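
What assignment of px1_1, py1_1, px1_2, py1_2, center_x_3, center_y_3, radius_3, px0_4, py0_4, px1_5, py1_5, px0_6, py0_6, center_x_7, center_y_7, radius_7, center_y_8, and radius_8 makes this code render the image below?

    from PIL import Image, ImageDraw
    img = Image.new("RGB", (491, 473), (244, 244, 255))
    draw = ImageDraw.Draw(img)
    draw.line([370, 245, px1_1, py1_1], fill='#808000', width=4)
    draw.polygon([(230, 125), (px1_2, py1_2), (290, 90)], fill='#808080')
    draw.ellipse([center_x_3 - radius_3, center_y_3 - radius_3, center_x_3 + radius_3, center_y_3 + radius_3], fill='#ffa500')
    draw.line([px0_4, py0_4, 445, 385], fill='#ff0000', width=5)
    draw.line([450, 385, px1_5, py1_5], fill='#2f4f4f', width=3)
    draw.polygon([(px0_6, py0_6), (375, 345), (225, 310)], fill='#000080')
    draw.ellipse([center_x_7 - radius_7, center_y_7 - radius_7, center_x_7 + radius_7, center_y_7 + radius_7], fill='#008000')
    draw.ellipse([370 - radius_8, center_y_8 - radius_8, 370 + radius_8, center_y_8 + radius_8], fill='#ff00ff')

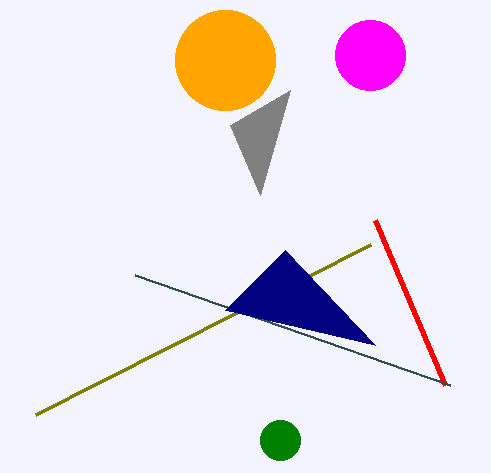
px1_1 = 35; py1_1 = 415; px1_2 = 260; py1_2 = 195; center_x_3 = 225; center_y_3 = 60; radius_3 = 50; px0_4 = 375; py0_4 = 220; px1_5 = 135; py1_5 = 275; px0_6 = 285; py0_6 = 250; center_x_7 = 280; center_y_7 = 440; radius_7 = 20; center_y_8 = 55; radius_8 = 35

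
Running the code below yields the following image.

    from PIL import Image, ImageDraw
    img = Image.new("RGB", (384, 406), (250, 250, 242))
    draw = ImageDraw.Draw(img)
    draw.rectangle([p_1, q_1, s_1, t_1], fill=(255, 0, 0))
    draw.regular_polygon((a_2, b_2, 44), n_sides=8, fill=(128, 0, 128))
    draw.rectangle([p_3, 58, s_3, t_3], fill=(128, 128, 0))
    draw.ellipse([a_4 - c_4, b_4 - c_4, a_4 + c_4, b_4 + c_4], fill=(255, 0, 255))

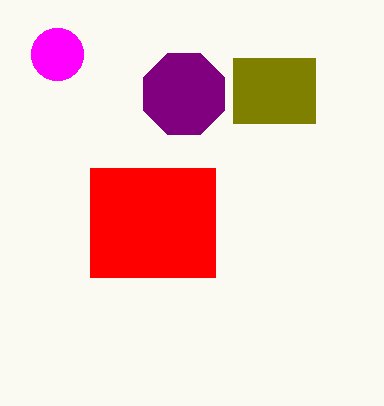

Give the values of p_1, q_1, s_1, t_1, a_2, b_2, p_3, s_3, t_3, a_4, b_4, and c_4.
p_1 = 90, q_1 = 168, s_1 = 215, t_1 = 277, a_2 = 184, b_2 = 94, p_3 = 233, s_3 = 315, t_3 = 123, a_4 = 57, b_4 = 54, c_4 = 26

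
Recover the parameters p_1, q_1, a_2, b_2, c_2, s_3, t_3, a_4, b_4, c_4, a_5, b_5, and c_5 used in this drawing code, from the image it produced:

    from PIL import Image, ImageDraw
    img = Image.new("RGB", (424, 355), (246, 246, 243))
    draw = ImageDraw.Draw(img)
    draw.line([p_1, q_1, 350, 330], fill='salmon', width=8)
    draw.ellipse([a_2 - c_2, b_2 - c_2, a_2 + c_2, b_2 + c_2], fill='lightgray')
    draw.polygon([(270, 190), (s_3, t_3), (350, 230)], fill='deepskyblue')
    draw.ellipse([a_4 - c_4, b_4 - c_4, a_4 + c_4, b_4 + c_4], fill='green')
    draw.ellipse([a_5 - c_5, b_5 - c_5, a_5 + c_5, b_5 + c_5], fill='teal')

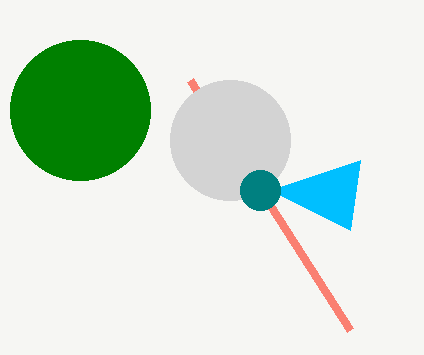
p_1 = 190; q_1 = 80; a_2 = 230; b_2 = 140; c_2 = 60; s_3 = 360; t_3 = 160; a_4 = 80; b_4 = 110; c_4 = 70; a_5 = 260; b_5 = 190; c_5 = 20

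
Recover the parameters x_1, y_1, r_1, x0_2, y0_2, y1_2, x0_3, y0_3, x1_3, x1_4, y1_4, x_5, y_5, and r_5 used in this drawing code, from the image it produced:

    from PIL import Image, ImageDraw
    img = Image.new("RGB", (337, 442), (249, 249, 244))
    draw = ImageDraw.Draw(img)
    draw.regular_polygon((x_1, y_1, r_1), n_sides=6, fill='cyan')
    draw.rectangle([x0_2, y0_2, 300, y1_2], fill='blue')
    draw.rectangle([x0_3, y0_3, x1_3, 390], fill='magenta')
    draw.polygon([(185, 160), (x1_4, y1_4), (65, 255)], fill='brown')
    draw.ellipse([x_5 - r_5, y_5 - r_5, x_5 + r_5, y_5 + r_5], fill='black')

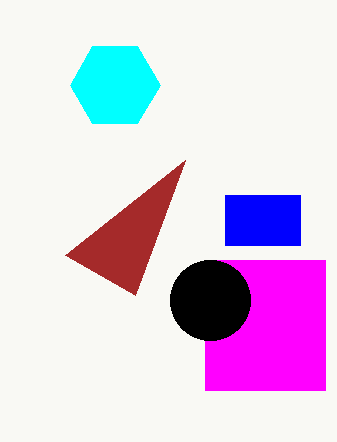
x_1 = 115, y_1 = 85, r_1 = 45, x0_2 = 225, y0_2 = 195, y1_2 = 245, x0_3 = 205, y0_3 = 260, x1_3 = 325, x1_4 = 135, y1_4 = 295, x_5 = 210, y_5 = 300, r_5 = 40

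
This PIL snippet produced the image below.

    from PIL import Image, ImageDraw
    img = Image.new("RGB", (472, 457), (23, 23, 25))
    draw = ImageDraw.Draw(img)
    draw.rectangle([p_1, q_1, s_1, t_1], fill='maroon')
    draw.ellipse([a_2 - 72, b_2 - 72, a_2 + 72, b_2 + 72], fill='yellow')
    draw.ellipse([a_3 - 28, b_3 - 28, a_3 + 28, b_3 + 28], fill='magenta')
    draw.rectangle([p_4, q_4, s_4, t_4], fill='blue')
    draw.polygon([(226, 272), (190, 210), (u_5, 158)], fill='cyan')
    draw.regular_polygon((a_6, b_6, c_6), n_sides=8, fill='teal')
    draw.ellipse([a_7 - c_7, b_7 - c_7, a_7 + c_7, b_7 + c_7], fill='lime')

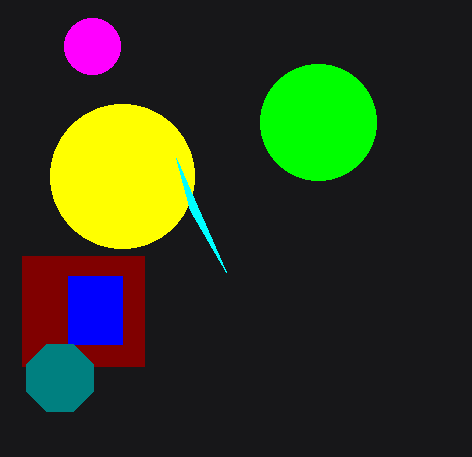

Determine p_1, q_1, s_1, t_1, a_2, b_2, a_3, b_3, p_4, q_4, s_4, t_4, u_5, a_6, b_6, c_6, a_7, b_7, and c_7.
p_1 = 22
q_1 = 256
s_1 = 144
t_1 = 366
a_2 = 122
b_2 = 176
a_3 = 92
b_3 = 46
p_4 = 68
q_4 = 276
s_4 = 122
t_4 = 344
u_5 = 176
a_6 = 60
b_6 = 378
c_6 = 36
a_7 = 318
b_7 = 122
c_7 = 58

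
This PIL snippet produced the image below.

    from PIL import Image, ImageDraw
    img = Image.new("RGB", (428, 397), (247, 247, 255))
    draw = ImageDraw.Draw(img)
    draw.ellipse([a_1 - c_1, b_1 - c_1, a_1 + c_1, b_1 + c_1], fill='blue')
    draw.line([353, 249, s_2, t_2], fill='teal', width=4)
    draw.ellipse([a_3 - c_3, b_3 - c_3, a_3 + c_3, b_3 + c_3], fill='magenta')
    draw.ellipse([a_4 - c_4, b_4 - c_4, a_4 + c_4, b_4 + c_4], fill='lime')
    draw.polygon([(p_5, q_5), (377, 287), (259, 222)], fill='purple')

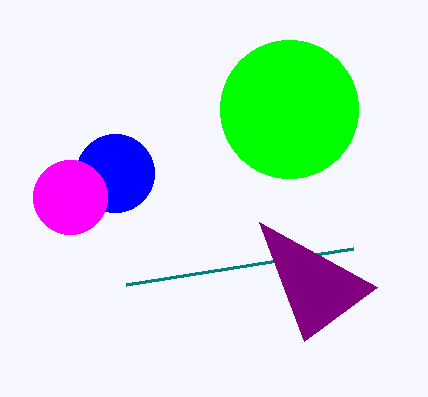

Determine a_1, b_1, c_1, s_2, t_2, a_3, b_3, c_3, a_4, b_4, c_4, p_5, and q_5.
a_1 = 115
b_1 = 173
c_1 = 39
s_2 = 126
t_2 = 285
a_3 = 70
b_3 = 197
c_3 = 37
a_4 = 289
b_4 = 109
c_4 = 69
p_5 = 304
q_5 = 341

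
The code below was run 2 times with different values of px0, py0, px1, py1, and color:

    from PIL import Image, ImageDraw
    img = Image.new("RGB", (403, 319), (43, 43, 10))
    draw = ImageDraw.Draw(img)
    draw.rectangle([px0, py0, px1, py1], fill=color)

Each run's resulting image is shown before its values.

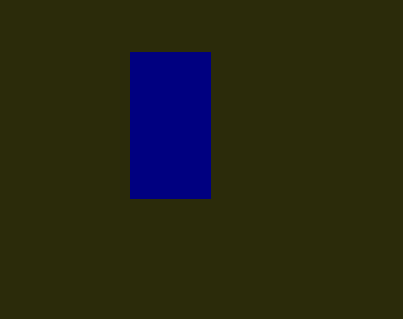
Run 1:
px0 = 130, py0 = 52, px1 = 210, py1 = 198, color = 'navy'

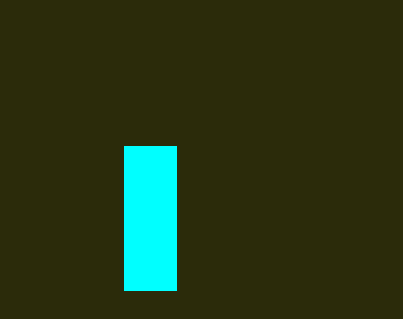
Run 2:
px0 = 124, py0 = 146, px1 = 176, py1 = 290, color = 'cyan'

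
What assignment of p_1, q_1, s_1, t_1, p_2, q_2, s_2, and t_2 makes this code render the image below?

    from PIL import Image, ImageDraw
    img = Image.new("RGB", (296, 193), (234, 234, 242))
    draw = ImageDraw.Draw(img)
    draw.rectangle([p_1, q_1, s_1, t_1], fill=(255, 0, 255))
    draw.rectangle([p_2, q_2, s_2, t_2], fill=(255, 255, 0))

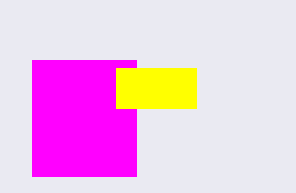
p_1 = 32, q_1 = 60, s_1 = 136, t_1 = 176, p_2 = 116, q_2 = 68, s_2 = 196, t_2 = 108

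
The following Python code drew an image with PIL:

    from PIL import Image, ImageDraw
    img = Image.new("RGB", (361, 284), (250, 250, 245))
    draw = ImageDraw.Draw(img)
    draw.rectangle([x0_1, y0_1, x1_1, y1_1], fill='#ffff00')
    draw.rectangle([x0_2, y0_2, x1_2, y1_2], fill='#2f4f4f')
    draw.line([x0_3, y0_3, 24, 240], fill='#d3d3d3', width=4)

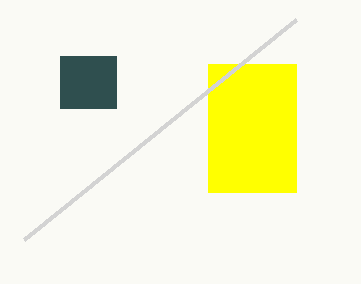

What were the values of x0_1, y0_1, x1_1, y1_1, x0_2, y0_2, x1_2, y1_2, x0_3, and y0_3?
x0_1 = 208; y0_1 = 64; x1_1 = 296; y1_1 = 192; x0_2 = 60; y0_2 = 56; x1_2 = 116; y1_2 = 108; x0_3 = 296; y0_3 = 20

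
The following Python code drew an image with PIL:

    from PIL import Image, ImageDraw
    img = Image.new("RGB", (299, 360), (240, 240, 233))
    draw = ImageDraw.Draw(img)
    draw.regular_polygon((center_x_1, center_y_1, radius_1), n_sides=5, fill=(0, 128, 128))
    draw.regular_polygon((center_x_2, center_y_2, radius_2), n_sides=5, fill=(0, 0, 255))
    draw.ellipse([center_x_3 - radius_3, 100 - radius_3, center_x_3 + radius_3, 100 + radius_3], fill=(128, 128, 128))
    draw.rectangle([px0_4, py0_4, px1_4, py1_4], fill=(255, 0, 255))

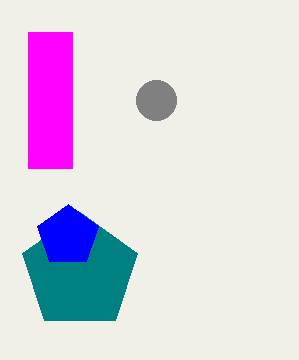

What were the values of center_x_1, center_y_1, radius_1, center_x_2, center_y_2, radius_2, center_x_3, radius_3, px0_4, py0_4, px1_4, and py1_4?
center_x_1 = 80
center_y_1 = 272
radius_1 = 60
center_x_2 = 68
center_y_2 = 236
radius_2 = 32
center_x_3 = 156
radius_3 = 20
px0_4 = 28
py0_4 = 32
px1_4 = 72
py1_4 = 168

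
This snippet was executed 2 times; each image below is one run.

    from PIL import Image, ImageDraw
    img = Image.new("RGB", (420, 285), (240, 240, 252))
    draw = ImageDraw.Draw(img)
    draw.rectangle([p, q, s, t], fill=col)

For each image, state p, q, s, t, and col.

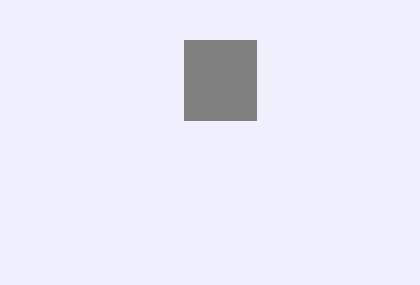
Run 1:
p = 184; q = 40; s = 256; t = 120; col = 'gray'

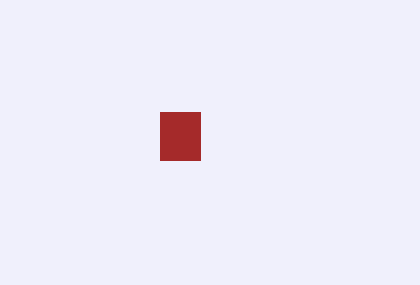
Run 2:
p = 160
q = 112
s = 200
t = 160
col = 'brown'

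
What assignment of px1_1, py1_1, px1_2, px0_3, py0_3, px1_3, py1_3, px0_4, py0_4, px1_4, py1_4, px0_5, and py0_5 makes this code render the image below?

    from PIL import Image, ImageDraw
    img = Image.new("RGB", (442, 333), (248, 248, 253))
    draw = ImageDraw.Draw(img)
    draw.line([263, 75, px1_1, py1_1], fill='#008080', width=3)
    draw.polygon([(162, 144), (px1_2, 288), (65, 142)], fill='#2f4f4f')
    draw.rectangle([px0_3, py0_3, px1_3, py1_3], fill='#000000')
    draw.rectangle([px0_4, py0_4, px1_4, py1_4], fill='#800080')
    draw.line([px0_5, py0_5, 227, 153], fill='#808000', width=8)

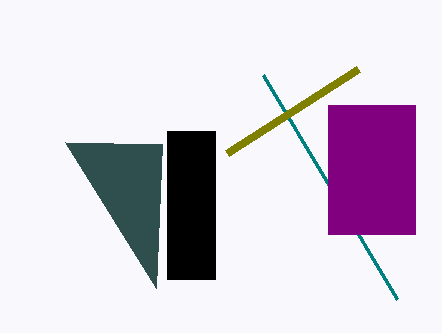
px1_1 = 397
py1_1 = 299
px1_2 = 156
px0_3 = 167
py0_3 = 131
px1_3 = 215
py1_3 = 279
px0_4 = 328
py0_4 = 105
px1_4 = 415
py1_4 = 234
px0_5 = 358
py0_5 = 69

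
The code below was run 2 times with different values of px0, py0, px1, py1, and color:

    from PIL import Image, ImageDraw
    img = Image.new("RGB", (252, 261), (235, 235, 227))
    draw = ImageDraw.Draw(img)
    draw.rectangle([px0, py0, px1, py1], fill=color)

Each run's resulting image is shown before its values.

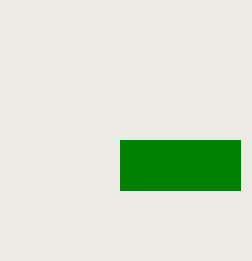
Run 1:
px0 = 120; py0 = 140; px1 = 240; py1 = 190; color = 'green'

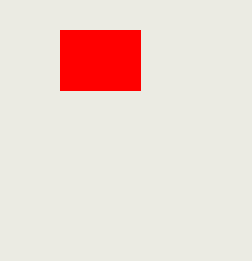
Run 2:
px0 = 60, py0 = 30, px1 = 140, py1 = 90, color = 'red'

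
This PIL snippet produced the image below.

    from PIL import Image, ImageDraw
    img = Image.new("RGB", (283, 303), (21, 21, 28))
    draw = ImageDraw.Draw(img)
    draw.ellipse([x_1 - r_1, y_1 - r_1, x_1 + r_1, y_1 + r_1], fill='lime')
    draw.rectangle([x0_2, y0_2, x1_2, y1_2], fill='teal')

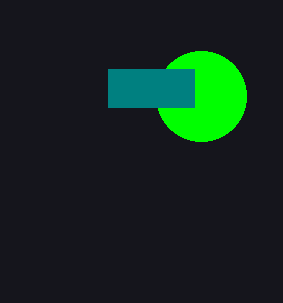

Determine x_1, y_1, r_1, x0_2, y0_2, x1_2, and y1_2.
x_1 = 201, y_1 = 96, r_1 = 45, x0_2 = 108, y0_2 = 69, x1_2 = 194, y1_2 = 107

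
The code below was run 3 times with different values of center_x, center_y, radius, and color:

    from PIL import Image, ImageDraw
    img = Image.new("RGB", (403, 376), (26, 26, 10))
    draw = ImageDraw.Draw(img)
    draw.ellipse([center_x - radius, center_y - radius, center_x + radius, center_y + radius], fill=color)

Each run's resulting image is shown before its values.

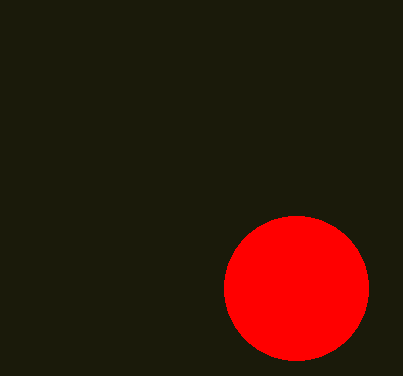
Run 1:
center_x = 296
center_y = 288
radius = 72
color = 'red'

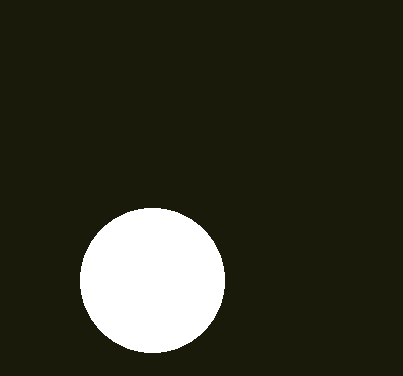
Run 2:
center_x = 152; center_y = 280; radius = 72; color = 'white'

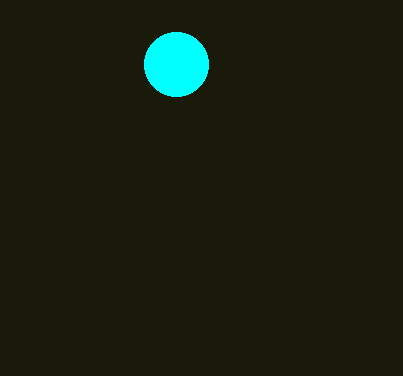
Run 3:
center_x = 176; center_y = 64; radius = 32; color = 'cyan'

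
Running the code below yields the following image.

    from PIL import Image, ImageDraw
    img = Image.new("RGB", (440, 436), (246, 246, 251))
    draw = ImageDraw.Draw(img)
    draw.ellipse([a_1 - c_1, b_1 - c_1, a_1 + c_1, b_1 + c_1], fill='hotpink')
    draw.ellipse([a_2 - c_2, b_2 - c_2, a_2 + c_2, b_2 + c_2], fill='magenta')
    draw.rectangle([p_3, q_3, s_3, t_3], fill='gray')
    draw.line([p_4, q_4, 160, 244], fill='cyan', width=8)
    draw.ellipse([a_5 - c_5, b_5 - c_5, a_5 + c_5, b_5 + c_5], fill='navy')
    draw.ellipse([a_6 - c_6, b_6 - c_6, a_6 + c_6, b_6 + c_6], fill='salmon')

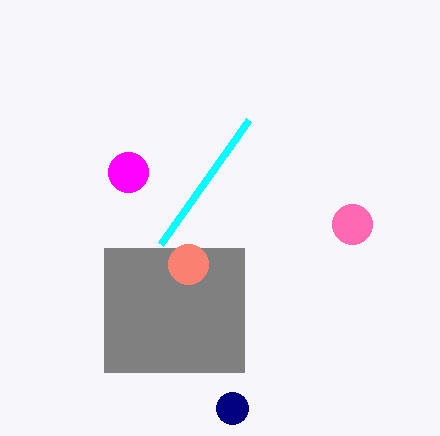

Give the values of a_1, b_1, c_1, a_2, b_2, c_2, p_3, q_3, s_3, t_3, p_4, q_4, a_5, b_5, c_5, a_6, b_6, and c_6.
a_1 = 352; b_1 = 224; c_1 = 20; a_2 = 128; b_2 = 172; c_2 = 20; p_3 = 104; q_3 = 248; s_3 = 244; t_3 = 372; p_4 = 248; q_4 = 120; a_5 = 232; b_5 = 408; c_5 = 16; a_6 = 188; b_6 = 264; c_6 = 20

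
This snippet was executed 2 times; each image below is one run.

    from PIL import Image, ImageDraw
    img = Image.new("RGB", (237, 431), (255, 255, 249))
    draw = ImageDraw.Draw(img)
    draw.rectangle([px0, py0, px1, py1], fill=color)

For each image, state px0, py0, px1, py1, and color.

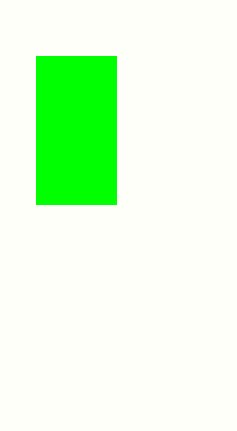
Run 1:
px0 = 36, py0 = 56, px1 = 116, py1 = 204, color = 'lime'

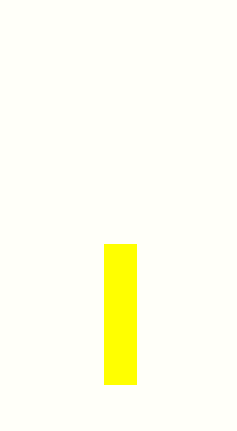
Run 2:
px0 = 104, py0 = 244, px1 = 136, py1 = 384, color = 'yellow'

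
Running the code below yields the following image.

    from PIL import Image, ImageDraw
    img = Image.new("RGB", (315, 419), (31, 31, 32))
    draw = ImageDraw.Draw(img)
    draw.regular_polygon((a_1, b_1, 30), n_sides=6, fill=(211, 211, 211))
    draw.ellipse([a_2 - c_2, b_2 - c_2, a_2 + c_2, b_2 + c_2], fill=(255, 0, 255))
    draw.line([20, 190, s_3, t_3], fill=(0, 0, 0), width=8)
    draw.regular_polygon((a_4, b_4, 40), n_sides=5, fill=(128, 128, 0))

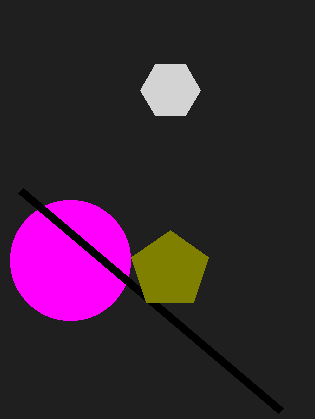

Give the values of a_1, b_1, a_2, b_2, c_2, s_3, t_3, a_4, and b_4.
a_1 = 170, b_1 = 90, a_2 = 70, b_2 = 260, c_2 = 60, s_3 = 280, t_3 = 410, a_4 = 170, b_4 = 270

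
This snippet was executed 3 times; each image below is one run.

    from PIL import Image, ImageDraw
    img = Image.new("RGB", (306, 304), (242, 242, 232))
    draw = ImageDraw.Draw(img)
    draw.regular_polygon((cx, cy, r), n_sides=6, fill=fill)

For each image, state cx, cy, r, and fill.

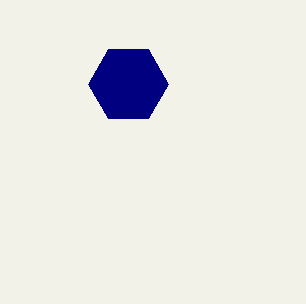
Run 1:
cx = 128, cy = 84, r = 40, fill = 'navy'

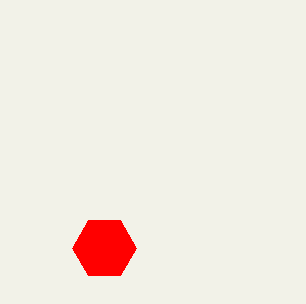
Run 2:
cx = 104, cy = 248, r = 32, fill = 'red'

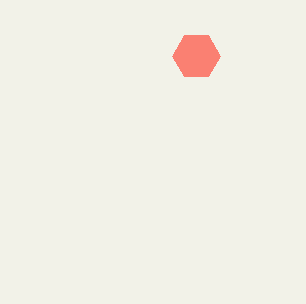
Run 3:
cx = 196; cy = 56; r = 24; fill = 'salmon'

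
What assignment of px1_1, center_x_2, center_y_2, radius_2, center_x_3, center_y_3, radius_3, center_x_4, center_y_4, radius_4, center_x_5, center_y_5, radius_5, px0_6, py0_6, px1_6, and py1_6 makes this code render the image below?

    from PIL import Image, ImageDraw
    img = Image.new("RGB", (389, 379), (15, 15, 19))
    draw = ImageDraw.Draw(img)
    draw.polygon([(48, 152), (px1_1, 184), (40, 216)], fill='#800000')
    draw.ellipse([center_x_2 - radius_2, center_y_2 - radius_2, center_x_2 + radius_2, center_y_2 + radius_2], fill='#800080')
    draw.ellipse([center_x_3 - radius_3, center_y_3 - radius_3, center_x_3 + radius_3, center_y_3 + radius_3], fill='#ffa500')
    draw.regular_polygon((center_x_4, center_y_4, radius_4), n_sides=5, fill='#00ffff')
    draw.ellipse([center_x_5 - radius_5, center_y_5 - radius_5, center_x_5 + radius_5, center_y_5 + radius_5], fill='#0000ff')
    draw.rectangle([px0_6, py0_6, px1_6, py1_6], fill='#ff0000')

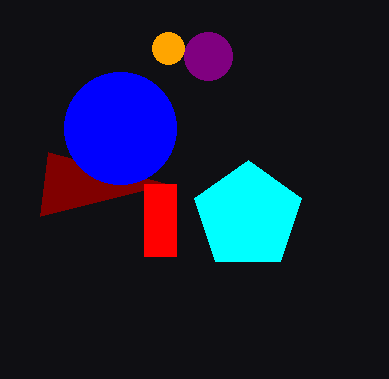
px1_1 = 168, center_x_2 = 208, center_y_2 = 56, radius_2 = 24, center_x_3 = 168, center_y_3 = 48, radius_3 = 16, center_x_4 = 248, center_y_4 = 216, radius_4 = 56, center_x_5 = 120, center_y_5 = 128, radius_5 = 56, px0_6 = 144, py0_6 = 184, px1_6 = 176, py1_6 = 256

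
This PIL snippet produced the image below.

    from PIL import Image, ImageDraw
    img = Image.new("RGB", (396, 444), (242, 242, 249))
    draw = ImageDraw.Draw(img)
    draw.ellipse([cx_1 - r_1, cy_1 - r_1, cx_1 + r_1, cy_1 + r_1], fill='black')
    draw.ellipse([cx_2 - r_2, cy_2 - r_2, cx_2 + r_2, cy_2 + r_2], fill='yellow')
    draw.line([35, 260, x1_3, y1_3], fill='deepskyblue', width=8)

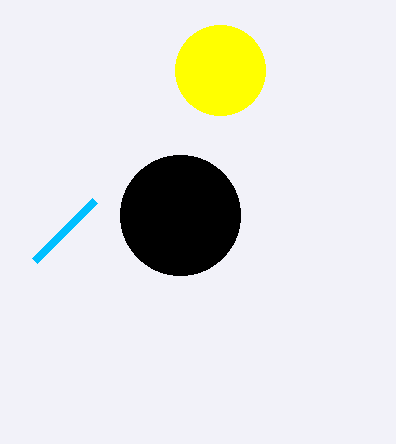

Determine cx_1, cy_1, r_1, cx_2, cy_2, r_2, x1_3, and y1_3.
cx_1 = 180, cy_1 = 215, r_1 = 60, cx_2 = 220, cy_2 = 70, r_2 = 45, x1_3 = 95, y1_3 = 200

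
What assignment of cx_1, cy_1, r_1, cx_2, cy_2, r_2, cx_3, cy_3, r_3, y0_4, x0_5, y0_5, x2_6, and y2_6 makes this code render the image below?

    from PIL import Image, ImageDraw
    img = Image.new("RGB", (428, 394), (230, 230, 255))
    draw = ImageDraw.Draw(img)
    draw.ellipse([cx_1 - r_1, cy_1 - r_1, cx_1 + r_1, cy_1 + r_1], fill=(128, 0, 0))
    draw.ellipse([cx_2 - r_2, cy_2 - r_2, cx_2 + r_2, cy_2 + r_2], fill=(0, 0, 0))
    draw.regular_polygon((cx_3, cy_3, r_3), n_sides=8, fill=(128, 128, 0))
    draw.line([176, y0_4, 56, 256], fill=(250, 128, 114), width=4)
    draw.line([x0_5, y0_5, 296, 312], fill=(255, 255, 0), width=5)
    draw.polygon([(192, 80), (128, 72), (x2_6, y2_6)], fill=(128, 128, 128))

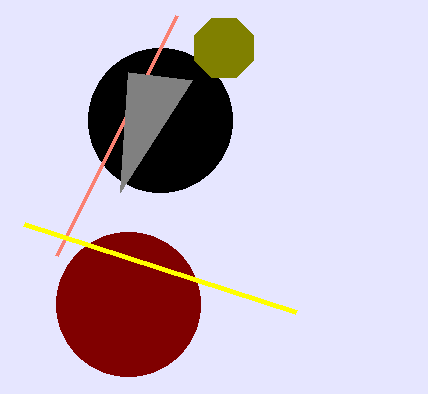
cx_1 = 128, cy_1 = 304, r_1 = 72, cx_2 = 160, cy_2 = 120, r_2 = 72, cx_3 = 224, cy_3 = 48, r_3 = 32, y0_4 = 16, x0_5 = 24, y0_5 = 224, x2_6 = 120, y2_6 = 192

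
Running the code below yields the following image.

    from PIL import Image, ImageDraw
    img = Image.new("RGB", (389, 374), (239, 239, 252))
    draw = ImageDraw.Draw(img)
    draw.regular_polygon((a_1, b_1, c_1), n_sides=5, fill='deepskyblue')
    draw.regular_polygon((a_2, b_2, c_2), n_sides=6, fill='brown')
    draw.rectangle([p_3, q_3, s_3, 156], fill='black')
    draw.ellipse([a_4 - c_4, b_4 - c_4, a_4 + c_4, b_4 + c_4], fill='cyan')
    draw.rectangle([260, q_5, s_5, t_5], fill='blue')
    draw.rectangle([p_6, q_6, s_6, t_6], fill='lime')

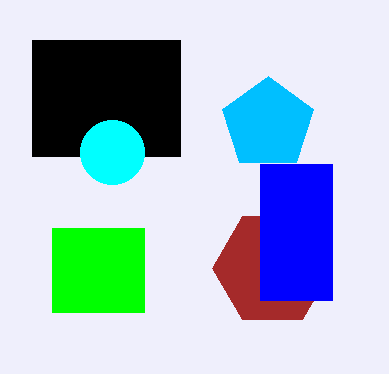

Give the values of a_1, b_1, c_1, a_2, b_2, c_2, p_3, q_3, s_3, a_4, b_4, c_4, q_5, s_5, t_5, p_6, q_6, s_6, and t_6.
a_1 = 268
b_1 = 124
c_1 = 48
a_2 = 272
b_2 = 268
c_2 = 60
p_3 = 32
q_3 = 40
s_3 = 180
a_4 = 112
b_4 = 152
c_4 = 32
q_5 = 164
s_5 = 332
t_5 = 300
p_6 = 52
q_6 = 228
s_6 = 144
t_6 = 312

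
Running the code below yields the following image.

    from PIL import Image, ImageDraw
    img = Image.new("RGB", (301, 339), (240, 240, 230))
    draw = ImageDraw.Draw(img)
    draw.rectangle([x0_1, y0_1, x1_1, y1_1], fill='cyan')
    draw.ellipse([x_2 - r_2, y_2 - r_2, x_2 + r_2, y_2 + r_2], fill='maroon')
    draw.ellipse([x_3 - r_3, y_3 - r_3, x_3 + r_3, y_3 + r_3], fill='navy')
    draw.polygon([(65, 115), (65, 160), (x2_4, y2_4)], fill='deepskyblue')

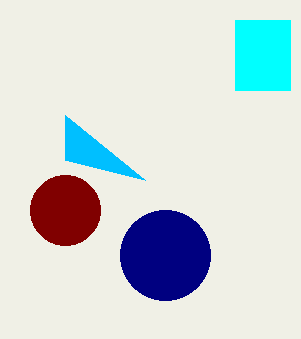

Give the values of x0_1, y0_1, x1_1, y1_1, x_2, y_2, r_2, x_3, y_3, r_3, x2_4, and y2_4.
x0_1 = 235; y0_1 = 20; x1_1 = 290; y1_1 = 90; x_2 = 65; y_2 = 210; r_2 = 35; x_3 = 165; y_3 = 255; r_3 = 45; x2_4 = 145; y2_4 = 180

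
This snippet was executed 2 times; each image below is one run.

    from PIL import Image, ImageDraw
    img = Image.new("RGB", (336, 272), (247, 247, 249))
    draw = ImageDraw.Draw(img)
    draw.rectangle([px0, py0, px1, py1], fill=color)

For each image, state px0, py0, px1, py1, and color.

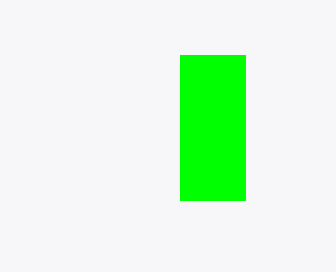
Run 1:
px0 = 180, py0 = 55, px1 = 245, py1 = 200, color = 'lime'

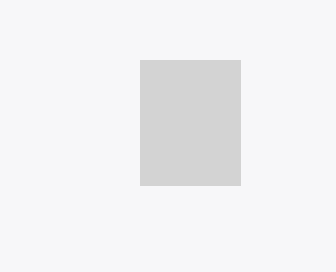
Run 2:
px0 = 140
py0 = 60
px1 = 240
py1 = 185
color = 'lightgray'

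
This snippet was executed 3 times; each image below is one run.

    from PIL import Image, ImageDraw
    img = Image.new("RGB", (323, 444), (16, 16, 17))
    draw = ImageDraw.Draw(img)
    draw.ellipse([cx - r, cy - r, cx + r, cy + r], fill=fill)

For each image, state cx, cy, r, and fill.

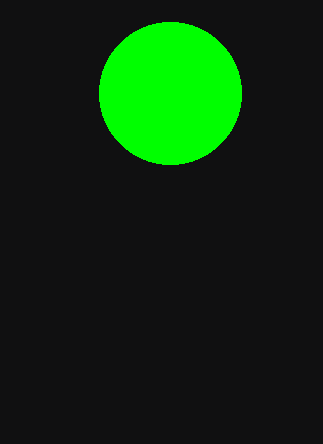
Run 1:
cx = 170
cy = 93
r = 71
fill = 'lime'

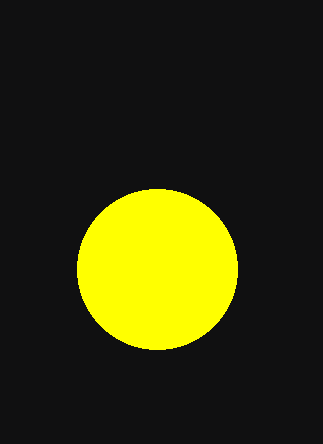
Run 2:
cx = 157; cy = 269; r = 80; fill = 'yellow'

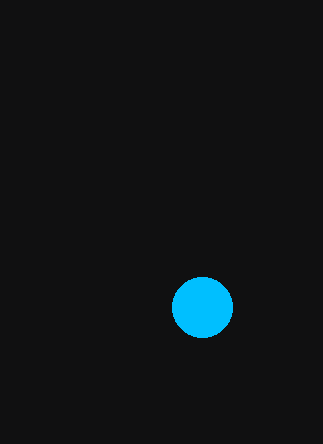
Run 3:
cx = 202; cy = 307; r = 30; fill = 'deepskyblue'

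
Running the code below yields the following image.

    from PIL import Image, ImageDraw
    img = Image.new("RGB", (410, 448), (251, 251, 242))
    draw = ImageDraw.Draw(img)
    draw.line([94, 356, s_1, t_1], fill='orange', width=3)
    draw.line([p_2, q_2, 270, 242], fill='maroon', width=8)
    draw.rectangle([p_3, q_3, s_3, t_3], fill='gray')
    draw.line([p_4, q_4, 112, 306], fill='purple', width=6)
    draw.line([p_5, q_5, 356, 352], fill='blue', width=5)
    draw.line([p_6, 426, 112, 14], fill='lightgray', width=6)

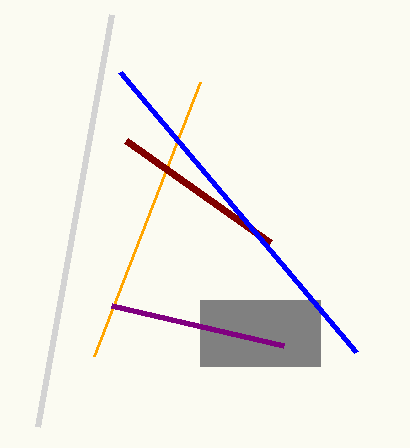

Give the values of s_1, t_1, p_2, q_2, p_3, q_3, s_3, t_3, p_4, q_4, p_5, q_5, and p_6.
s_1 = 200
t_1 = 82
p_2 = 126
q_2 = 140
p_3 = 200
q_3 = 300
s_3 = 320
t_3 = 366
p_4 = 284
q_4 = 346
p_5 = 120
q_5 = 72
p_6 = 38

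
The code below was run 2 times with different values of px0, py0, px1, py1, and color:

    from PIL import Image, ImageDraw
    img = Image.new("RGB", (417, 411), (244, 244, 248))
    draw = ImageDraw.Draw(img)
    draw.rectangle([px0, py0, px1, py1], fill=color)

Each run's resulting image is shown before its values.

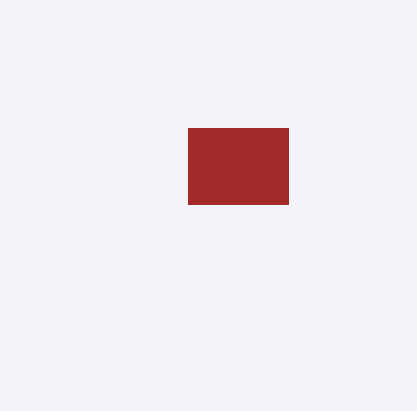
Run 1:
px0 = 188, py0 = 128, px1 = 288, py1 = 204, color = 'brown'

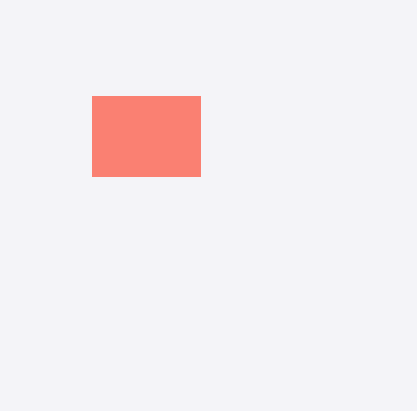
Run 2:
px0 = 92
py0 = 96
px1 = 200
py1 = 176
color = 'salmon'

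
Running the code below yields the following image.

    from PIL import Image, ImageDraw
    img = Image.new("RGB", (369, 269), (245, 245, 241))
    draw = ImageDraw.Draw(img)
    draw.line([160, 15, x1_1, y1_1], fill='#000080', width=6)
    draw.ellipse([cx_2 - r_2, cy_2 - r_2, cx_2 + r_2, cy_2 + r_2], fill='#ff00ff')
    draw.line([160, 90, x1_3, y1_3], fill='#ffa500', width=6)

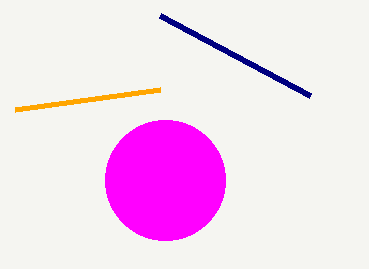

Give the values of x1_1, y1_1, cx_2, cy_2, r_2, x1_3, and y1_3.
x1_1 = 310
y1_1 = 95
cx_2 = 165
cy_2 = 180
r_2 = 60
x1_3 = 15
y1_3 = 110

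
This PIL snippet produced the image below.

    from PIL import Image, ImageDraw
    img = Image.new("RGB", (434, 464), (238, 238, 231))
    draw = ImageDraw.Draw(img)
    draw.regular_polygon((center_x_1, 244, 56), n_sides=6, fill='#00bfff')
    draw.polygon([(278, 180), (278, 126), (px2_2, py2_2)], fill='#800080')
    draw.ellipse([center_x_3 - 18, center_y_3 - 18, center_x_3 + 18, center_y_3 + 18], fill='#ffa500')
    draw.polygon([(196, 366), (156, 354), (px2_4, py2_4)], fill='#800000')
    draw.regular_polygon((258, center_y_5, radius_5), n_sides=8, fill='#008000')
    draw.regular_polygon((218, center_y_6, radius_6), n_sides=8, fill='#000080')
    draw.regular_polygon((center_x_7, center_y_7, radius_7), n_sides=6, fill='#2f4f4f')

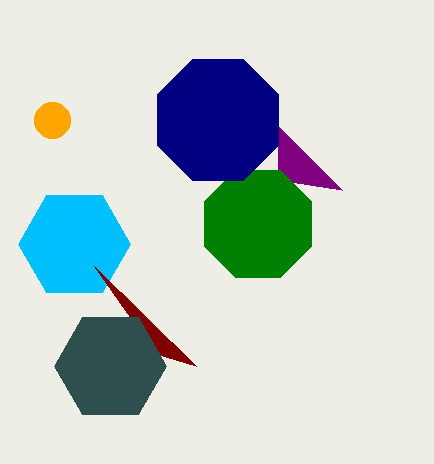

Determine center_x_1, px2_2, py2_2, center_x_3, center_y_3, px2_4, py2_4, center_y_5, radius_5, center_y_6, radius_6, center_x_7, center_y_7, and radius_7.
center_x_1 = 74
px2_2 = 342
py2_2 = 190
center_x_3 = 52
center_y_3 = 120
px2_4 = 94
py2_4 = 266
center_y_5 = 224
radius_5 = 58
center_y_6 = 120
radius_6 = 66
center_x_7 = 110
center_y_7 = 366
radius_7 = 56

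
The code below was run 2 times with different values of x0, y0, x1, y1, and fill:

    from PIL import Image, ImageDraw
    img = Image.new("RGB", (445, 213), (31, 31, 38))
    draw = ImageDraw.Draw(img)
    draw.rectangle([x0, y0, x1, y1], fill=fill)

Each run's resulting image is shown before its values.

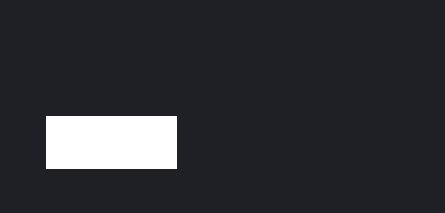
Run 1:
x0 = 46, y0 = 116, x1 = 176, y1 = 168, fill = 'white'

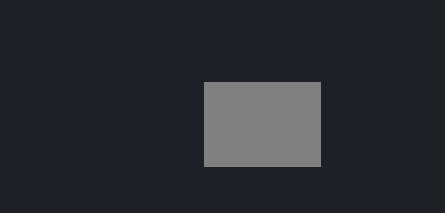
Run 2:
x0 = 204
y0 = 82
x1 = 320
y1 = 166
fill = 'gray'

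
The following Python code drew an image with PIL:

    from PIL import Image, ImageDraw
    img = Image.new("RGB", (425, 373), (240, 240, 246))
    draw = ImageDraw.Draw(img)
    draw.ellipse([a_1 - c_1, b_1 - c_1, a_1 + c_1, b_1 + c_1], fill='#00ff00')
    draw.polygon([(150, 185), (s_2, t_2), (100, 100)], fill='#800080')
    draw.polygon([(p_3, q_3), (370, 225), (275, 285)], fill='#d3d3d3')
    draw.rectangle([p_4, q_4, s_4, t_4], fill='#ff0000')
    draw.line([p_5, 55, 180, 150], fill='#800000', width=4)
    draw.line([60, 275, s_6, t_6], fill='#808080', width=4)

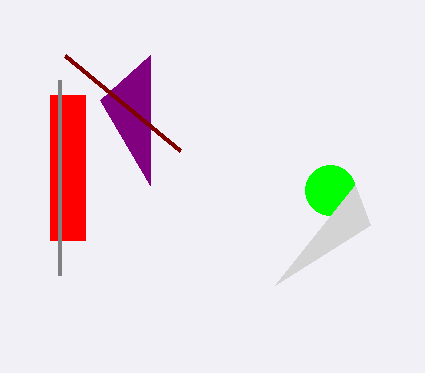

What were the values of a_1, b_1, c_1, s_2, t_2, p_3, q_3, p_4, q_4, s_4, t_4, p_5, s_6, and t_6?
a_1 = 330; b_1 = 190; c_1 = 25; s_2 = 150; t_2 = 55; p_3 = 355; q_3 = 185; p_4 = 50; q_4 = 95; s_4 = 85; t_4 = 240; p_5 = 65; s_6 = 60; t_6 = 80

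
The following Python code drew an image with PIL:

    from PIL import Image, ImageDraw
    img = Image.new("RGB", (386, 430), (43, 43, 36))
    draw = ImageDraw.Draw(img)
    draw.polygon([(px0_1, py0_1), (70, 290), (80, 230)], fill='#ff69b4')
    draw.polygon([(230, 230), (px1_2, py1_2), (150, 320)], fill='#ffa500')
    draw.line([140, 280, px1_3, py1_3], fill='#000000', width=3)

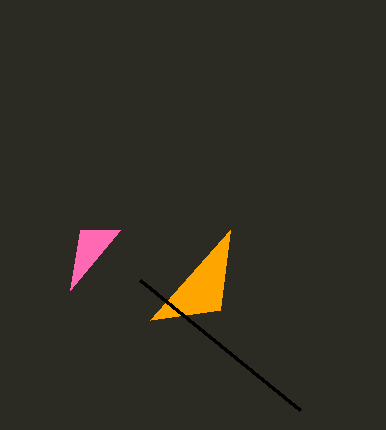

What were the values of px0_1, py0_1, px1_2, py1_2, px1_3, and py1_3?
px0_1 = 120
py0_1 = 230
px1_2 = 220
py1_2 = 310
px1_3 = 300
py1_3 = 410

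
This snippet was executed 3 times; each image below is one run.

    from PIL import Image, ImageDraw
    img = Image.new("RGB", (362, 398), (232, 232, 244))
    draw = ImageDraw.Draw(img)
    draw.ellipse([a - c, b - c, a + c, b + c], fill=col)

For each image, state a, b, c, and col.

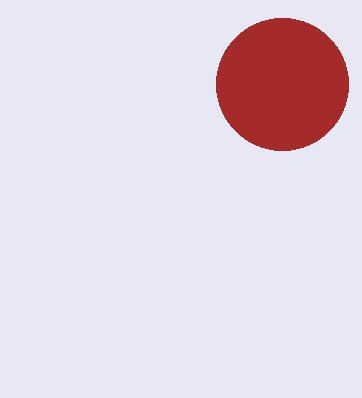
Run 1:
a = 282
b = 84
c = 66
col = 'brown'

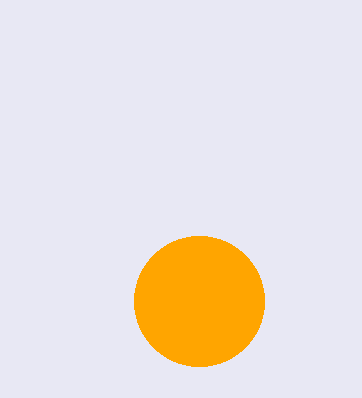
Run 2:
a = 199
b = 301
c = 65
col = 'orange'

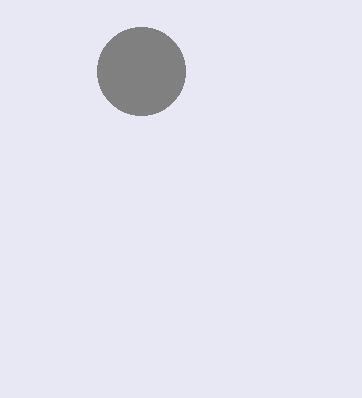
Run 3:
a = 141; b = 71; c = 44; col = 'gray'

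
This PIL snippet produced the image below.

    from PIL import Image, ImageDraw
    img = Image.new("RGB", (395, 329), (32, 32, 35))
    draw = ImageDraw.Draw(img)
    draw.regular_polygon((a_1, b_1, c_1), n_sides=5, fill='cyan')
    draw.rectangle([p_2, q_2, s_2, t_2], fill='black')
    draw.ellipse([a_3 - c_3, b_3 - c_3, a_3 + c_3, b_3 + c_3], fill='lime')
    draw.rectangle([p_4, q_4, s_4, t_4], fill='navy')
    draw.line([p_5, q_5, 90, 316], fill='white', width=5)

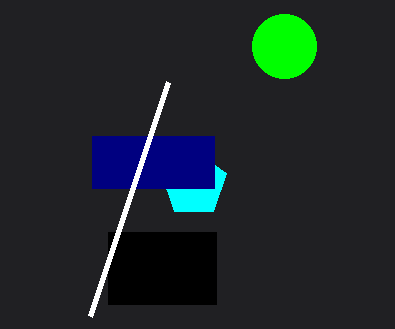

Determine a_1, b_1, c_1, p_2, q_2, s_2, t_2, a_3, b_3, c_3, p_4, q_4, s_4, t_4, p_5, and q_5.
a_1 = 194; b_1 = 184; c_1 = 34; p_2 = 108; q_2 = 232; s_2 = 216; t_2 = 304; a_3 = 284; b_3 = 46; c_3 = 32; p_4 = 92; q_4 = 136; s_4 = 214; t_4 = 188; p_5 = 168; q_5 = 82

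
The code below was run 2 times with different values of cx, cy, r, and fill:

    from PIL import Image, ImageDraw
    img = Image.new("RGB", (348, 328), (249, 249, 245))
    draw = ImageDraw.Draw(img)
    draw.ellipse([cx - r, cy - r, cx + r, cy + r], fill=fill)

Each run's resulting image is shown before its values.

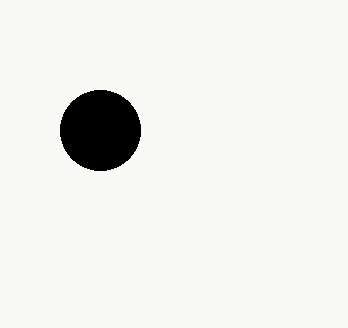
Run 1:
cx = 100
cy = 130
r = 40
fill = 'black'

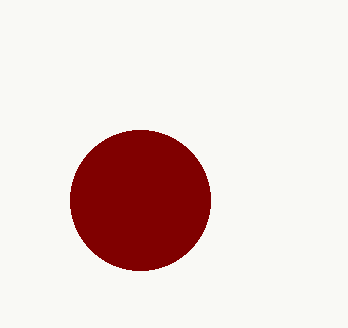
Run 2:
cx = 140, cy = 200, r = 70, fill = 'maroon'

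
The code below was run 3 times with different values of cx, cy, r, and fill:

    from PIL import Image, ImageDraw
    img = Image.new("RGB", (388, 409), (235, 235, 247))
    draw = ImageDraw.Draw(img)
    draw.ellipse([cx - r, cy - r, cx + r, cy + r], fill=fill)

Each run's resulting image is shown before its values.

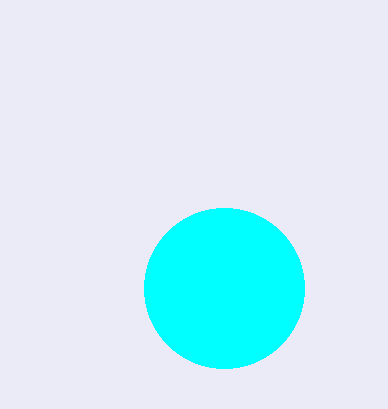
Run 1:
cx = 224; cy = 288; r = 80; fill = 'cyan'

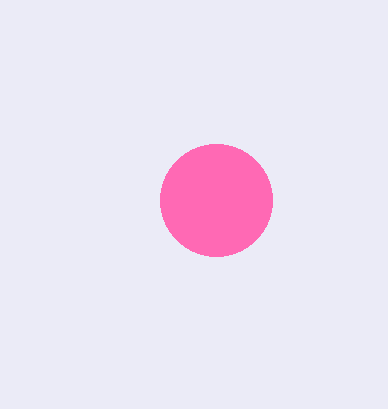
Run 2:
cx = 216, cy = 200, r = 56, fill = 'hotpink'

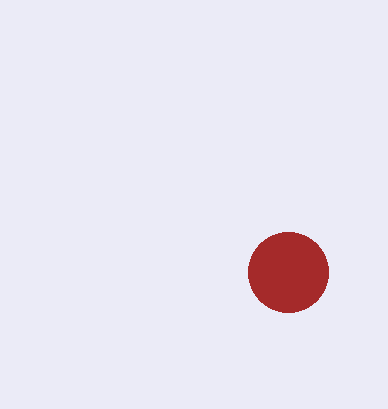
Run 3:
cx = 288; cy = 272; r = 40; fill = 'brown'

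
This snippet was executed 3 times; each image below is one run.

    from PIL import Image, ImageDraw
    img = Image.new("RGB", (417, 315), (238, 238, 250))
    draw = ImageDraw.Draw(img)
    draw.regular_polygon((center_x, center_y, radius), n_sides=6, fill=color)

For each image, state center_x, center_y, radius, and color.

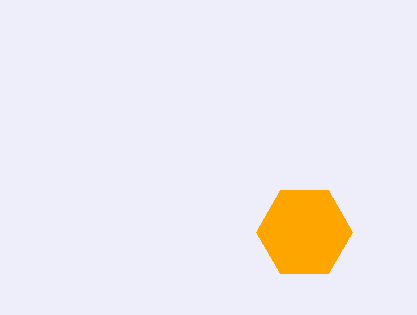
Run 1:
center_x = 304, center_y = 232, radius = 48, color = 'orange'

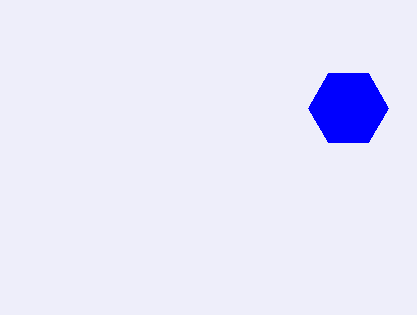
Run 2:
center_x = 348; center_y = 108; radius = 40; color = 'blue'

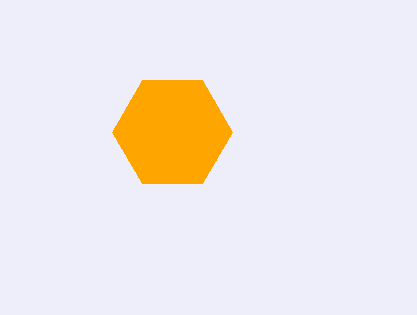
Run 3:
center_x = 172; center_y = 132; radius = 60; color = 'orange'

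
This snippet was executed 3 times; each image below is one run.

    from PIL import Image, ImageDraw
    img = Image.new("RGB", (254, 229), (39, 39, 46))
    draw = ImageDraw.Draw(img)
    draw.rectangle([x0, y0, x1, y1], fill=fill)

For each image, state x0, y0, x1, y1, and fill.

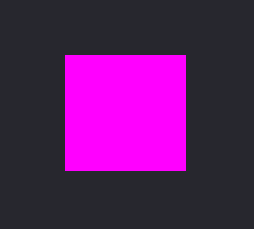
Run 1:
x0 = 65, y0 = 55, x1 = 185, y1 = 170, fill = 'magenta'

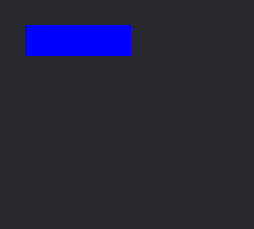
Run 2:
x0 = 25, y0 = 25, x1 = 130, y1 = 55, fill = 'blue'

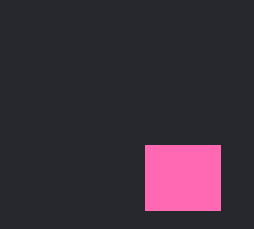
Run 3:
x0 = 145, y0 = 145, x1 = 220, y1 = 210, fill = 'hotpink'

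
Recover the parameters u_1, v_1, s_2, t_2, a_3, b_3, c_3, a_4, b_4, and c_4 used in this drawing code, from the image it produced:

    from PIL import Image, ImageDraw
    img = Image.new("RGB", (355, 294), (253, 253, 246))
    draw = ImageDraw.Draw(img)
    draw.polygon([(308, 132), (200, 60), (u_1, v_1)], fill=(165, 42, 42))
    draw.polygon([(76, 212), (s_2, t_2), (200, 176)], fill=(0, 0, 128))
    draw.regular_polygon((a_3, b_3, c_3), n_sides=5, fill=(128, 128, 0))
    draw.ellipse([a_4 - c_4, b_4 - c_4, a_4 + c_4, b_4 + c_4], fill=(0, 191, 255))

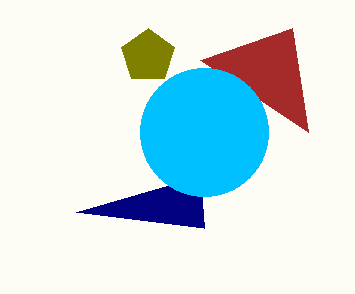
u_1 = 292; v_1 = 28; s_2 = 204; t_2 = 228; a_3 = 148; b_3 = 56; c_3 = 28; a_4 = 204; b_4 = 132; c_4 = 64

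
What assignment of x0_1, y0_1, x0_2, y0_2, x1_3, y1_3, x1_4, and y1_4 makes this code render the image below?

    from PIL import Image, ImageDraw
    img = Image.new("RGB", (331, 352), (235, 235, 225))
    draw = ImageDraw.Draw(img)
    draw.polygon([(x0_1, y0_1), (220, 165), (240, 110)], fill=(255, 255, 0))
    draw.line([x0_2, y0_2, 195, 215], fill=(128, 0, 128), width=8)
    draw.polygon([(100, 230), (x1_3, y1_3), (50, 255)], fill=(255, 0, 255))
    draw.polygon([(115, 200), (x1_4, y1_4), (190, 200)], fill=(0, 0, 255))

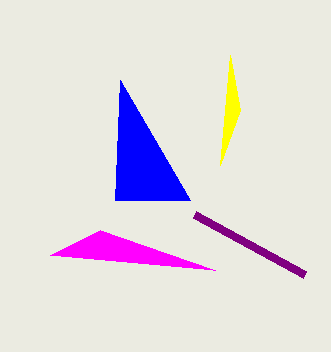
x0_1 = 230
y0_1 = 55
x0_2 = 305
y0_2 = 275
x1_3 = 215
y1_3 = 270
x1_4 = 120
y1_4 = 80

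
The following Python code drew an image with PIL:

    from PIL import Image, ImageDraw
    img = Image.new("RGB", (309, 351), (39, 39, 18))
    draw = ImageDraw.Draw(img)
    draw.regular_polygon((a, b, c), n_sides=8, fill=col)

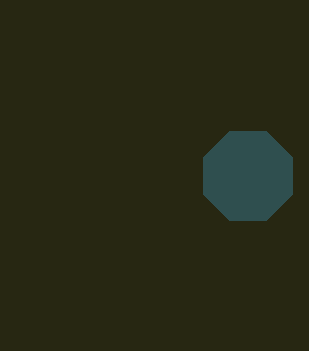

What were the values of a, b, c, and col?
a = 248; b = 176; c = 48; col = 'darkslategray'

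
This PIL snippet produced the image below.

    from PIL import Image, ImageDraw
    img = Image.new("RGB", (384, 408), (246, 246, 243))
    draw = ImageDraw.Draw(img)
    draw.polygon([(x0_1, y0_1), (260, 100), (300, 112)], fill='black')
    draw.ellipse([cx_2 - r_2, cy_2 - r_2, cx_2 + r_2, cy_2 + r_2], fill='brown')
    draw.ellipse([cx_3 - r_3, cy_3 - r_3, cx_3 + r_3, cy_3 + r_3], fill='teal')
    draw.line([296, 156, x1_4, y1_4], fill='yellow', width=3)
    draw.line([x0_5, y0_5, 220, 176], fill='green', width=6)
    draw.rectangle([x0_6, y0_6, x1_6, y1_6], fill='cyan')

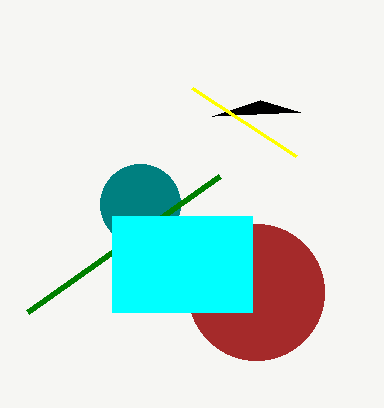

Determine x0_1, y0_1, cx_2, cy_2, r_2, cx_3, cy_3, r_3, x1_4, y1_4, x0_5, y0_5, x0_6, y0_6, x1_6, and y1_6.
x0_1 = 212
y0_1 = 116
cx_2 = 256
cy_2 = 292
r_2 = 68
cx_3 = 140
cy_3 = 204
r_3 = 40
x1_4 = 192
y1_4 = 88
x0_5 = 28
y0_5 = 312
x0_6 = 112
y0_6 = 216
x1_6 = 252
y1_6 = 312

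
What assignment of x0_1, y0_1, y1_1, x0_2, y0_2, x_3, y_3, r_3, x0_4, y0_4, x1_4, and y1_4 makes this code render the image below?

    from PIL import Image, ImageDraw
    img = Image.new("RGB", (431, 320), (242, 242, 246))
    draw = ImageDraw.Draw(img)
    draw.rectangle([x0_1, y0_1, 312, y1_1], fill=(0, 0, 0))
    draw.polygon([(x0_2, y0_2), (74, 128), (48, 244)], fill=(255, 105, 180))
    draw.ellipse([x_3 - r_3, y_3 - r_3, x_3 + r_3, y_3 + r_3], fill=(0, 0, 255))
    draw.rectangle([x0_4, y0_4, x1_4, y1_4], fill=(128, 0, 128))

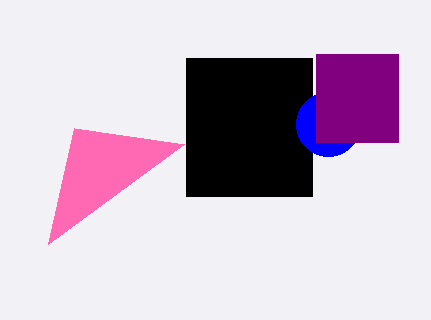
x0_1 = 186, y0_1 = 58, y1_1 = 196, x0_2 = 184, y0_2 = 144, x_3 = 328, y_3 = 124, r_3 = 32, x0_4 = 316, y0_4 = 54, x1_4 = 398, y1_4 = 142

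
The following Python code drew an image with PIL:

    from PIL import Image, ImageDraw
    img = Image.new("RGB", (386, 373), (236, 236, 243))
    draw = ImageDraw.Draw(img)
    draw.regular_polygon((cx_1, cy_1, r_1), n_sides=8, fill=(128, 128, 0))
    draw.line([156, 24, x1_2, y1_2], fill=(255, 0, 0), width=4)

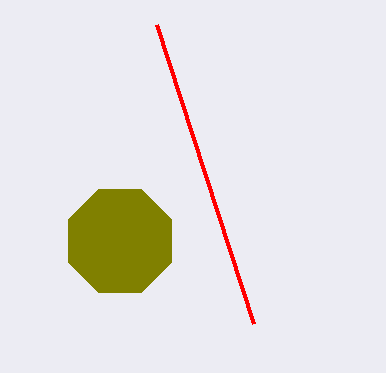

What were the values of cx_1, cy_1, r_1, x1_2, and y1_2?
cx_1 = 120, cy_1 = 241, r_1 = 56, x1_2 = 253, y1_2 = 323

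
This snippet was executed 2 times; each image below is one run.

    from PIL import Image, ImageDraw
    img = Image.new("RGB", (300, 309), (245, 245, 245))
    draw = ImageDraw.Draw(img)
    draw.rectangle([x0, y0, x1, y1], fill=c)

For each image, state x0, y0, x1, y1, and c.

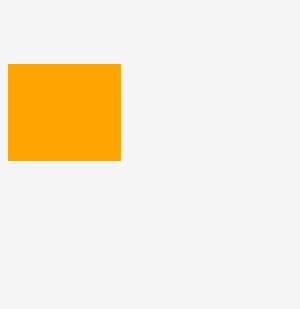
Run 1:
x0 = 8
y0 = 64
x1 = 120
y1 = 160
c = 'orange'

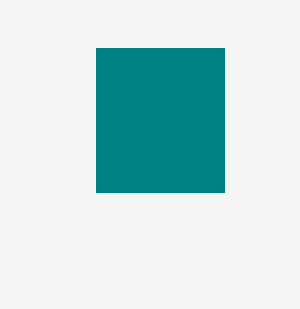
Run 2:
x0 = 96; y0 = 48; x1 = 224; y1 = 192; c = 'teal'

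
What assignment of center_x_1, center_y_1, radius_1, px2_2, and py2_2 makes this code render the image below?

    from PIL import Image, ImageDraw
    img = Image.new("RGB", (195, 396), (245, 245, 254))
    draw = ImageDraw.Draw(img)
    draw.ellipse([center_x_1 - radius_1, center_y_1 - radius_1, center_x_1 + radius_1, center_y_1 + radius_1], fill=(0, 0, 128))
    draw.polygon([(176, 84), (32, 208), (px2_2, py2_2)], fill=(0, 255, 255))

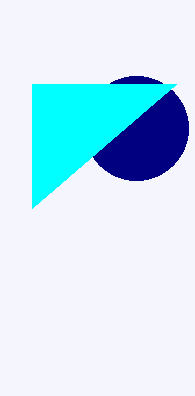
center_x_1 = 136; center_y_1 = 128; radius_1 = 52; px2_2 = 32; py2_2 = 84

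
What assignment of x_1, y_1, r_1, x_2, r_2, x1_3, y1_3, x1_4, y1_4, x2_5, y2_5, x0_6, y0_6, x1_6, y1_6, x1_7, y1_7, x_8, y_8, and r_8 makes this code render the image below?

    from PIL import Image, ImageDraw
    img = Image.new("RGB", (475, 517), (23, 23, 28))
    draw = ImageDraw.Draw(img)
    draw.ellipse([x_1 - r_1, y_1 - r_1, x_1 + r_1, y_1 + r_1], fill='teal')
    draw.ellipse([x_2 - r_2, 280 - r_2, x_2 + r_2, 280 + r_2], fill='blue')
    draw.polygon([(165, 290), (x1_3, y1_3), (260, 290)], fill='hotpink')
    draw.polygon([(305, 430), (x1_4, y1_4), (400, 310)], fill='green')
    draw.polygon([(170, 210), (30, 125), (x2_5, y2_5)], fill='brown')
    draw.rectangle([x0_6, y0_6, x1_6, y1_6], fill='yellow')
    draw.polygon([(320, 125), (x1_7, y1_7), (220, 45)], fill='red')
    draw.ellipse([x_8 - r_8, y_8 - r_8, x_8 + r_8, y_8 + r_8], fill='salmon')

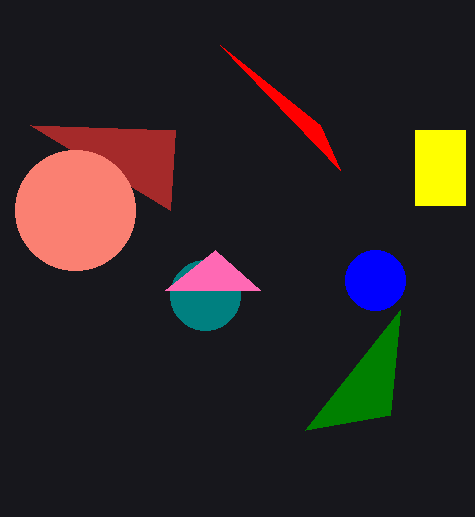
x_1 = 205
y_1 = 295
r_1 = 35
x_2 = 375
r_2 = 30
x1_3 = 215
y1_3 = 250
x1_4 = 390
y1_4 = 415
x2_5 = 175
y2_5 = 130
x0_6 = 415
y0_6 = 130
x1_6 = 465
y1_6 = 205
x1_7 = 340
y1_7 = 170
x_8 = 75
y_8 = 210
r_8 = 60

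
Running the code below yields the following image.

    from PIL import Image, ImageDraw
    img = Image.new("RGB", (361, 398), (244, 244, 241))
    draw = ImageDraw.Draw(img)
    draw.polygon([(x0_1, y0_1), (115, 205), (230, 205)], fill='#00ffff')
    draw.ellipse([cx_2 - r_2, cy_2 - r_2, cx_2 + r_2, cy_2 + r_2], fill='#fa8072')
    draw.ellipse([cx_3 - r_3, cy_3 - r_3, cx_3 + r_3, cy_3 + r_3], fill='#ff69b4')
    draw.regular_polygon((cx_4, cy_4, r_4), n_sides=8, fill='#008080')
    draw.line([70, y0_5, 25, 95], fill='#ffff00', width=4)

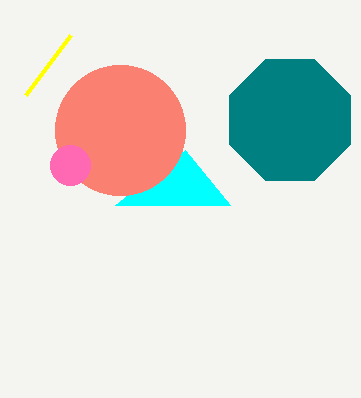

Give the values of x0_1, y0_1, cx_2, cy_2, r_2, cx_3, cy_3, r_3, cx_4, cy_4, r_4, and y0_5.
x0_1 = 185; y0_1 = 150; cx_2 = 120; cy_2 = 130; r_2 = 65; cx_3 = 70; cy_3 = 165; r_3 = 20; cx_4 = 290; cy_4 = 120; r_4 = 65; y0_5 = 35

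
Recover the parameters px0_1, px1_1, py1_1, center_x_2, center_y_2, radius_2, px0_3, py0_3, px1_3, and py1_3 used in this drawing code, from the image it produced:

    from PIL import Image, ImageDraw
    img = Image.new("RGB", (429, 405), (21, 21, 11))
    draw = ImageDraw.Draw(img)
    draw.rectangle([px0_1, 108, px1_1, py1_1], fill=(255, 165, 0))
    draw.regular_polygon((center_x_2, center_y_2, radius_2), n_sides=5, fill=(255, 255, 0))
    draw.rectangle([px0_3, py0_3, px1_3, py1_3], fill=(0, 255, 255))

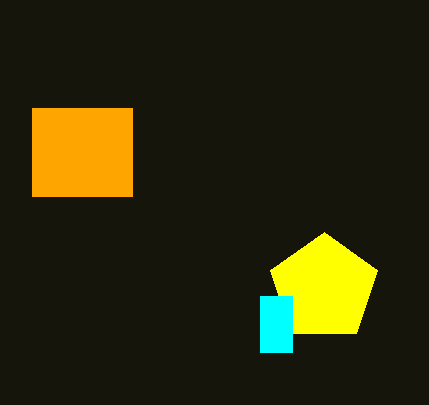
px0_1 = 32, px1_1 = 132, py1_1 = 196, center_x_2 = 324, center_y_2 = 288, radius_2 = 56, px0_3 = 260, py0_3 = 296, px1_3 = 292, py1_3 = 352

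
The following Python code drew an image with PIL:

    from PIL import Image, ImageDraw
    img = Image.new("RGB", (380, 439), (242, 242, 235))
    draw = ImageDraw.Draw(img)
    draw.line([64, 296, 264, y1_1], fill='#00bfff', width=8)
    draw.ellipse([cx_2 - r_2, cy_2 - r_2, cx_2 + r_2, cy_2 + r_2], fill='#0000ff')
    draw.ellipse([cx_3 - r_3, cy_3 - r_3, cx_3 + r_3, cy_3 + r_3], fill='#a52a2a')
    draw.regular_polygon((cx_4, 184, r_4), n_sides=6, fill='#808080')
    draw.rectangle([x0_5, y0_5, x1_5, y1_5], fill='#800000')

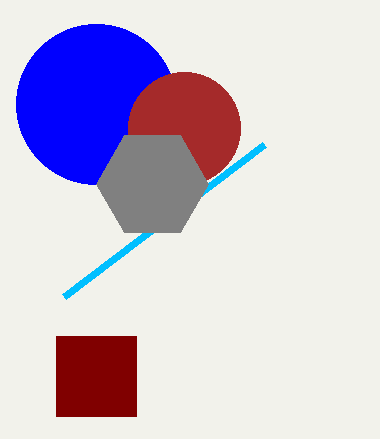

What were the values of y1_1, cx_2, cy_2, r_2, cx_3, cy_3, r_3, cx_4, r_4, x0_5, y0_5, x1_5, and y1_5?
y1_1 = 144; cx_2 = 96; cy_2 = 104; r_2 = 80; cx_3 = 184; cy_3 = 128; r_3 = 56; cx_4 = 152; r_4 = 56; x0_5 = 56; y0_5 = 336; x1_5 = 136; y1_5 = 416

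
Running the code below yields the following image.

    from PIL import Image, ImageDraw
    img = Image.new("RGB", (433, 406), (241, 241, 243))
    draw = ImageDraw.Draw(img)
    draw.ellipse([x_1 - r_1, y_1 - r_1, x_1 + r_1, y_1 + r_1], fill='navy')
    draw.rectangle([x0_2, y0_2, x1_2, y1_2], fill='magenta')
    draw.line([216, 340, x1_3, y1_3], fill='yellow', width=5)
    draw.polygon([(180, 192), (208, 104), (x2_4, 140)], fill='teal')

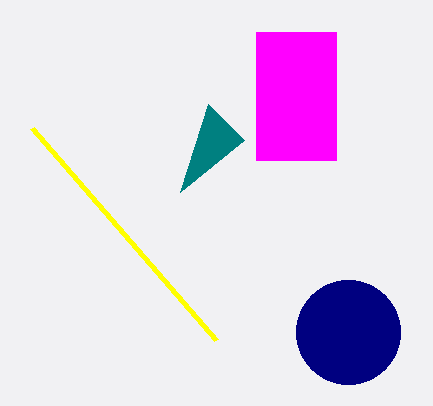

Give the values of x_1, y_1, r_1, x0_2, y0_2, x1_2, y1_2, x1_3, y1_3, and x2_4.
x_1 = 348
y_1 = 332
r_1 = 52
x0_2 = 256
y0_2 = 32
x1_2 = 336
y1_2 = 160
x1_3 = 32
y1_3 = 128
x2_4 = 244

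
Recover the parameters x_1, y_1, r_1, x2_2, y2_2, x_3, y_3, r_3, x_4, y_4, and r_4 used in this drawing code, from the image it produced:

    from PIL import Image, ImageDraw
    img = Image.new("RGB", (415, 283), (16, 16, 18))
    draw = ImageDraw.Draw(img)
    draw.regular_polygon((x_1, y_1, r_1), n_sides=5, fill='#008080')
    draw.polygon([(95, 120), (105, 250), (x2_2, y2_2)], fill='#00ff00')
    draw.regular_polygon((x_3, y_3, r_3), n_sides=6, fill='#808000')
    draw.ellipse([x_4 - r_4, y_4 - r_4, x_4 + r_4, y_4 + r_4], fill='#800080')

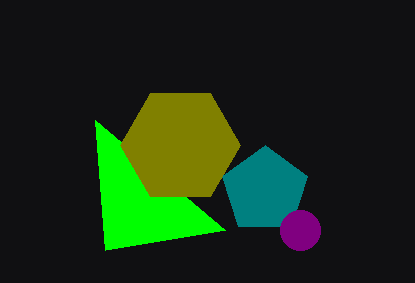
x_1 = 265; y_1 = 190; r_1 = 45; x2_2 = 225; y2_2 = 230; x_3 = 180; y_3 = 145; r_3 = 60; x_4 = 300; y_4 = 230; r_4 = 20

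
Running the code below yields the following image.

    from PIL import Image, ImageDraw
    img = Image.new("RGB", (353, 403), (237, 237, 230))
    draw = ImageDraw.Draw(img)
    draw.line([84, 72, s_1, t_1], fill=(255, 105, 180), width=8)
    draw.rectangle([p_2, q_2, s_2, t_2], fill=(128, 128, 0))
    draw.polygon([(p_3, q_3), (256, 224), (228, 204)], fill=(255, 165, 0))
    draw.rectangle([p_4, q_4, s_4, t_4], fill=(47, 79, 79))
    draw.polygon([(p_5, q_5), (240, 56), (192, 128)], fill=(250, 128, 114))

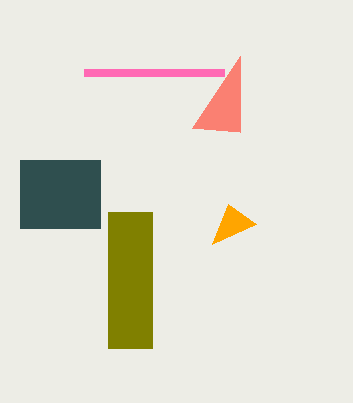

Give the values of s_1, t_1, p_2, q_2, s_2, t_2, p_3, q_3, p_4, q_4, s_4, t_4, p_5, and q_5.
s_1 = 224; t_1 = 72; p_2 = 108; q_2 = 212; s_2 = 152; t_2 = 348; p_3 = 212; q_3 = 244; p_4 = 20; q_4 = 160; s_4 = 100; t_4 = 228; p_5 = 240; q_5 = 132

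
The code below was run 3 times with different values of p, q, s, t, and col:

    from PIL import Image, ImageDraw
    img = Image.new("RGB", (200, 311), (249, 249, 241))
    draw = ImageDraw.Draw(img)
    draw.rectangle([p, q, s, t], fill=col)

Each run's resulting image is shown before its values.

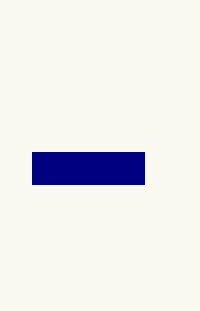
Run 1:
p = 32; q = 152; s = 144; t = 184; col = 'navy'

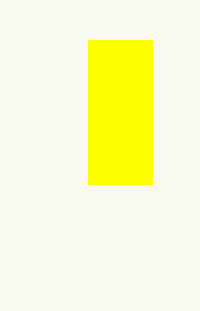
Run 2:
p = 88
q = 40
s = 152
t = 184
col = 'yellow'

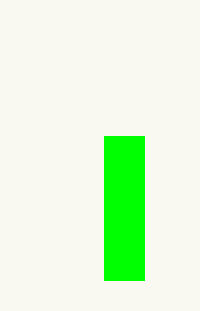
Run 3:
p = 104, q = 136, s = 144, t = 280, col = 'lime'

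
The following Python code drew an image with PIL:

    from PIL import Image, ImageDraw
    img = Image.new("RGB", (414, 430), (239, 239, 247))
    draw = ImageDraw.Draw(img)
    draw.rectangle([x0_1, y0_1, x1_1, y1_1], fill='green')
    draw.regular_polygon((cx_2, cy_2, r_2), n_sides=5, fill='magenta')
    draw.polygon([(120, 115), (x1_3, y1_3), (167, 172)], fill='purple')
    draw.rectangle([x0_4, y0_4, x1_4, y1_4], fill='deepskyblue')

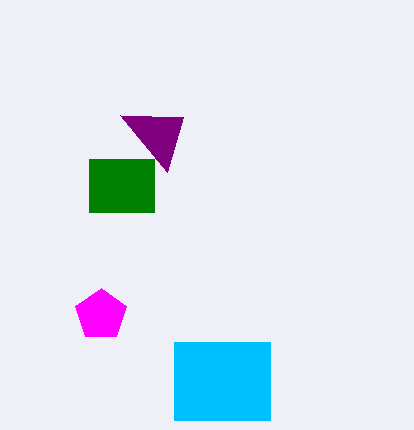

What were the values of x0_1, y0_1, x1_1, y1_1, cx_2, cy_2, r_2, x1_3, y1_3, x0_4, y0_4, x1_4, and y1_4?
x0_1 = 89; y0_1 = 159; x1_1 = 154; y1_1 = 212; cx_2 = 101; cy_2 = 315; r_2 = 27; x1_3 = 183; y1_3 = 117; x0_4 = 174; y0_4 = 342; x1_4 = 270; y1_4 = 420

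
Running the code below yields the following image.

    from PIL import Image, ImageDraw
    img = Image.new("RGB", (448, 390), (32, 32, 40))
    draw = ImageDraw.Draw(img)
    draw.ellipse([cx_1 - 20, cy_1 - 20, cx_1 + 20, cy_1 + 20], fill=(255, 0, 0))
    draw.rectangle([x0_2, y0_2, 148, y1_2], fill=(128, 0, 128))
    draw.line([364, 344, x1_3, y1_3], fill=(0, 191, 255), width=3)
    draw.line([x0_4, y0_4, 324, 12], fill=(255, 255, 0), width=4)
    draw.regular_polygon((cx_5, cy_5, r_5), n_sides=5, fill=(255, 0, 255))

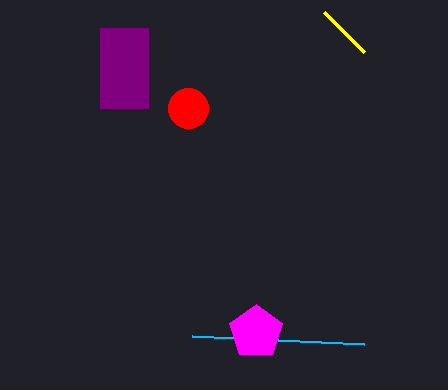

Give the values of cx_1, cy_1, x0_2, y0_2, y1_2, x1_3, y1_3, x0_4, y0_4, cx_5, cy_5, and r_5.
cx_1 = 188; cy_1 = 108; x0_2 = 100; y0_2 = 28; y1_2 = 108; x1_3 = 192; y1_3 = 336; x0_4 = 364; y0_4 = 52; cx_5 = 256; cy_5 = 332; r_5 = 28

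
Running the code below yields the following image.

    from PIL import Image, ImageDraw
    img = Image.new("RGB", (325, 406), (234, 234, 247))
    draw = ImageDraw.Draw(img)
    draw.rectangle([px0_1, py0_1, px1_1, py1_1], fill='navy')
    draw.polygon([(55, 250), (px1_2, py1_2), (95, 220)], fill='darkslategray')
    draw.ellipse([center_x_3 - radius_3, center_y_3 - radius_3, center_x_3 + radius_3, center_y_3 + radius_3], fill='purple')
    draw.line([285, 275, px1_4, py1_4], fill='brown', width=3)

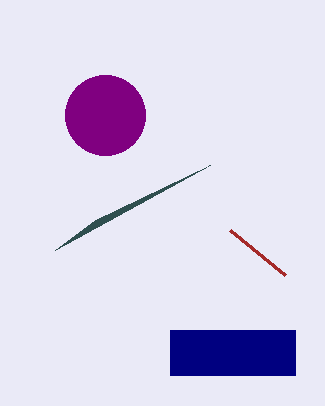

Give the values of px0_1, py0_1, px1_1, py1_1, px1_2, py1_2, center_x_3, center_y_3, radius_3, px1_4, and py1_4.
px0_1 = 170
py0_1 = 330
px1_1 = 295
py1_1 = 375
px1_2 = 210
py1_2 = 165
center_x_3 = 105
center_y_3 = 115
radius_3 = 40
px1_4 = 230
py1_4 = 230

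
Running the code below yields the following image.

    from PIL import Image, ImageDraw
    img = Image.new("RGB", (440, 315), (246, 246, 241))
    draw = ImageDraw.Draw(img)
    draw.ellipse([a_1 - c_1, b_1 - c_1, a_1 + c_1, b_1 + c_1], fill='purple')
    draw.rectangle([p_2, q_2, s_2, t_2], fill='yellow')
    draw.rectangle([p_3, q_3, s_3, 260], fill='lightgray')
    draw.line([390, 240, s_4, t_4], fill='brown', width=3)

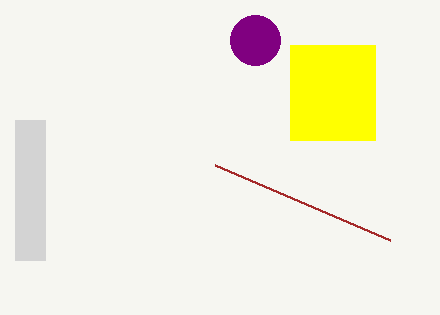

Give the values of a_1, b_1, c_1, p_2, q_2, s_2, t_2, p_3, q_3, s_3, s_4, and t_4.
a_1 = 255
b_1 = 40
c_1 = 25
p_2 = 290
q_2 = 45
s_2 = 375
t_2 = 140
p_3 = 15
q_3 = 120
s_3 = 45
s_4 = 215
t_4 = 165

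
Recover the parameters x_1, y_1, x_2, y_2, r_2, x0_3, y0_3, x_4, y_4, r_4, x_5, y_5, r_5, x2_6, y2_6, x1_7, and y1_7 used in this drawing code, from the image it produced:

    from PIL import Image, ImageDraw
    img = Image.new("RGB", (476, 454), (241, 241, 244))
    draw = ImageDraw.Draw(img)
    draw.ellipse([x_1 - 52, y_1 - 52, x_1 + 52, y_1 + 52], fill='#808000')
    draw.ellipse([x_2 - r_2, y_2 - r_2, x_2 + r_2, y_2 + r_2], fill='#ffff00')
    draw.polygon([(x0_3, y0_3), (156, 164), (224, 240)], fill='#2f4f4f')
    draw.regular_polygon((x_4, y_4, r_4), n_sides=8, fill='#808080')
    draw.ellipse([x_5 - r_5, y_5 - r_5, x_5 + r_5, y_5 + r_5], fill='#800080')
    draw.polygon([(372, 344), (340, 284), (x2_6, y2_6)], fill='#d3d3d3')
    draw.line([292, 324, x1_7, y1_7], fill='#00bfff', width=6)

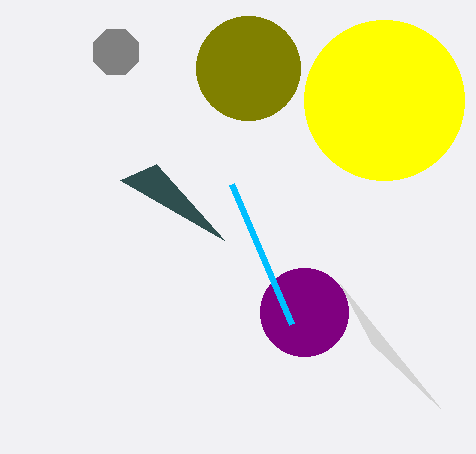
x_1 = 248
y_1 = 68
x_2 = 384
y_2 = 100
r_2 = 80
x0_3 = 120
y0_3 = 180
x_4 = 116
y_4 = 52
r_4 = 24
x_5 = 304
y_5 = 312
r_5 = 44
x2_6 = 440
y2_6 = 408
x1_7 = 232
y1_7 = 184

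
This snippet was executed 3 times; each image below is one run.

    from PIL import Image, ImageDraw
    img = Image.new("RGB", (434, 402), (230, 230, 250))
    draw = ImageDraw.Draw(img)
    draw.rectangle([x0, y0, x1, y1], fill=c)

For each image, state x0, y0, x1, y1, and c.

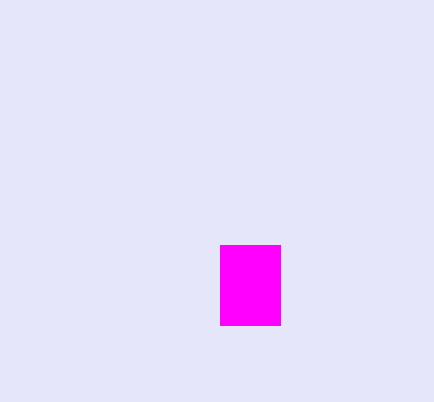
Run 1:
x0 = 220, y0 = 245, x1 = 280, y1 = 325, c = 'magenta'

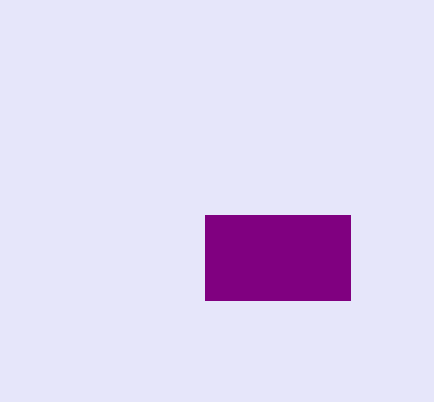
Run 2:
x0 = 205
y0 = 215
x1 = 350
y1 = 300
c = 'purple'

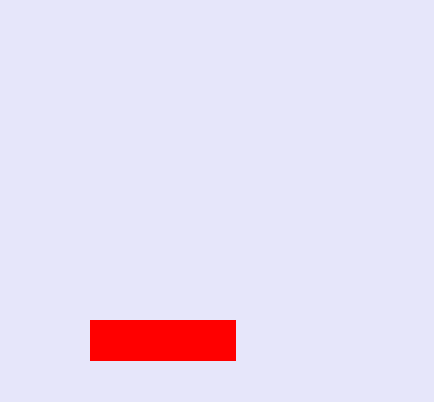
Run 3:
x0 = 90; y0 = 320; x1 = 235; y1 = 360; c = 'red'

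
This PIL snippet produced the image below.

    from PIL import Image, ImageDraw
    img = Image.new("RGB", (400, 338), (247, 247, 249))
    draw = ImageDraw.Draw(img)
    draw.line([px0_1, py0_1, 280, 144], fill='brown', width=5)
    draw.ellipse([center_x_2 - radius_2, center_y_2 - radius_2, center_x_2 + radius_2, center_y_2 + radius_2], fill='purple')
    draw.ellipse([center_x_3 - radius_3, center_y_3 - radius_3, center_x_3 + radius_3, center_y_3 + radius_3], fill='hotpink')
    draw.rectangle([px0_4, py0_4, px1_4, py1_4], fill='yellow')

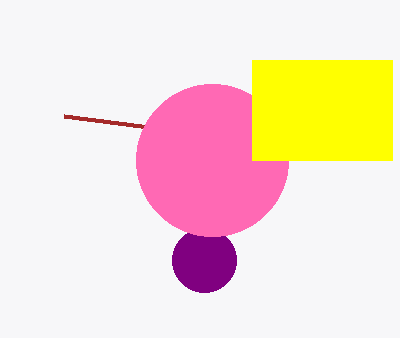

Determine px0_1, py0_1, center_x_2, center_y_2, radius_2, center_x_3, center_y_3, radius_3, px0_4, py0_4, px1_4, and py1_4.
px0_1 = 64; py0_1 = 116; center_x_2 = 204; center_y_2 = 260; radius_2 = 32; center_x_3 = 212; center_y_3 = 160; radius_3 = 76; px0_4 = 252; py0_4 = 60; px1_4 = 392; py1_4 = 160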